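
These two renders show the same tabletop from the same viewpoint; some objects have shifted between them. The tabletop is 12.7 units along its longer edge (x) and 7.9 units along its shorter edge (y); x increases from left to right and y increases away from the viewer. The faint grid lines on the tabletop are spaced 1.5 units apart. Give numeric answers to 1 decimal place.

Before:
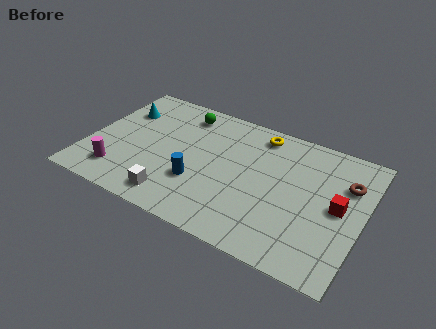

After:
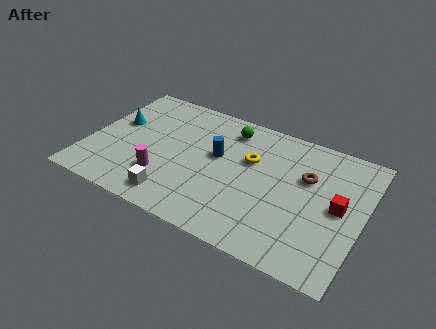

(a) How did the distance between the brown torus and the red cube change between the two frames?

+0.4

Before: roughly 1.5 units apart; after: 1.9. That's 0.4 units further apart.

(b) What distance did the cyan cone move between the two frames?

0.9

From (1.2, 5.6) to (1.1, 4.7), the cyan cone covered √(0.1² + 0.9²) ≈ 0.9 units.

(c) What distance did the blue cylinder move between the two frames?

2.1

From (5.3, 2.6) to (5.9, 4.6), the blue cylinder covered √(0.6² + 2.0²) ≈ 2.1 units.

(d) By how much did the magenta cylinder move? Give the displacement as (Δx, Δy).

(2.0, 0.6)

The magenta cylinder started near (1.7, 1.6) and ended near (3.7, 2.2).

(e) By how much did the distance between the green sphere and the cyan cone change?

+2.4

Before: roughly 3.0 units apart; after: 5.4. That's 2.4 units further apart.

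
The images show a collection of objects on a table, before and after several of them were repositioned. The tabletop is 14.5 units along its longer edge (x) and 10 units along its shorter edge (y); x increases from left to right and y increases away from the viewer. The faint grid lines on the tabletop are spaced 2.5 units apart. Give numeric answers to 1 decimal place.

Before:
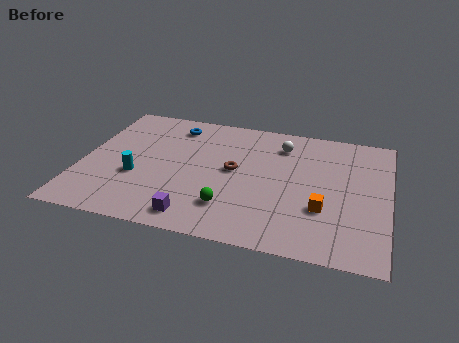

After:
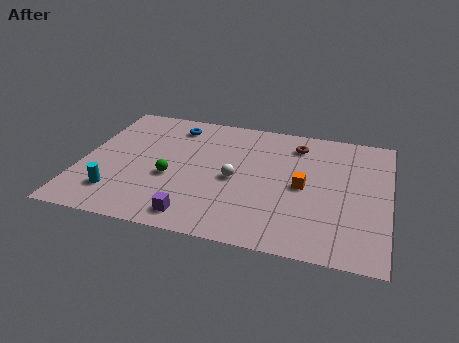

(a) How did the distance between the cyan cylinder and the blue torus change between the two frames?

+1.7

Before: roughly 4.8 units apart; after: 6.5. That's 1.7 units further apart.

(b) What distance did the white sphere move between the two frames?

3.9

From (9.3, 7.9) to (7.3, 4.6), the white sphere covered √(2.0² + 3.3²) ≈ 3.9 units.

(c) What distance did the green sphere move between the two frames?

3.3

From (7.2, 2.4) to (4.3, 4.0), the green sphere covered √(2.9² + 1.6²) ≈ 3.3 units.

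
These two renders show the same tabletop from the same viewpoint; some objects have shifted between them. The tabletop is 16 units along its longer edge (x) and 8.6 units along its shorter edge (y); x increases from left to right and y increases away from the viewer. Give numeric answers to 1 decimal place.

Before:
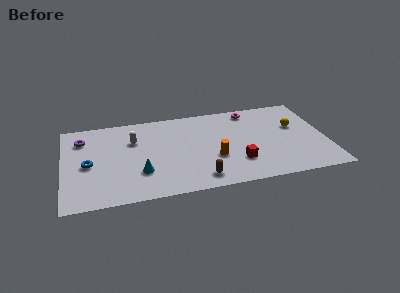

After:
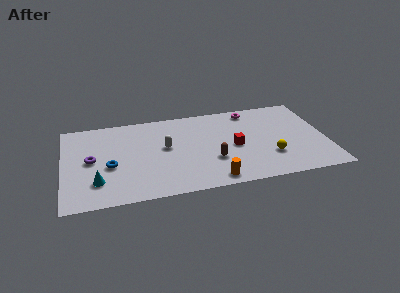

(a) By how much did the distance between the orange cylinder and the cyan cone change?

+2.5

They were about 4.5 units apart before and 7.0 after — 2.5 units further apart.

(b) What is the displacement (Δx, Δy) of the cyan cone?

(-2.6, -0.4)

The cyan cone started near (4.6, 2.6) and ended near (2.0, 2.2).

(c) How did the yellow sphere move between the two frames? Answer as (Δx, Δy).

(-1.7, -2.7)

The yellow sphere was at about (14.2, 5.3) and moved to about (12.5, 2.6).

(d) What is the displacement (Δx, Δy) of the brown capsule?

(0.9, 1.6)

From the two frames, the brown capsule sits at roughly (8.1, 1.3) before and (9.0, 2.9) after.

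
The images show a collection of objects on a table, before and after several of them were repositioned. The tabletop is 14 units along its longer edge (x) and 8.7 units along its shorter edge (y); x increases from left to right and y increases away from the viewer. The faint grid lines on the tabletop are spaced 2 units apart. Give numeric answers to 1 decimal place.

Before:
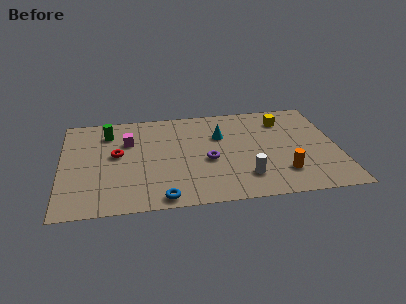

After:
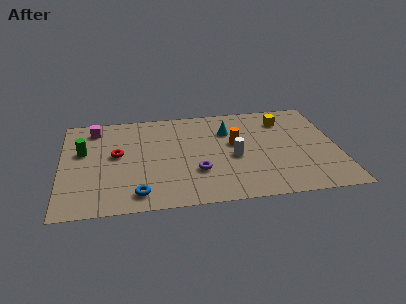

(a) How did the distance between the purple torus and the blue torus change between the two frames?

-0.4

The distance was about 3.8 in the first image and 3.4 in the second, so they moved 0.4 units closer together.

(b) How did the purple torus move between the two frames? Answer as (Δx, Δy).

(-0.6, -0.9)

The purple torus was at about (7.4, 3.7) and moved to about (6.8, 2.8).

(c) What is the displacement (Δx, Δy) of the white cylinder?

(-0.5, 1.8)

The white cylinder was at about (9.2, 2.0) and moved to about (8.7, 3.8).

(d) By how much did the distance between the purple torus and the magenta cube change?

+2.2

They were about 4.6 units apart before and 6.8 after — 2.2 units further apart.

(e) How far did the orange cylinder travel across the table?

3.7

The orange cylinder moved from about (11.1, 2.1) to (8.8, 5.0), a distance of √(2.3² + 2.9²) ≈ 3.7.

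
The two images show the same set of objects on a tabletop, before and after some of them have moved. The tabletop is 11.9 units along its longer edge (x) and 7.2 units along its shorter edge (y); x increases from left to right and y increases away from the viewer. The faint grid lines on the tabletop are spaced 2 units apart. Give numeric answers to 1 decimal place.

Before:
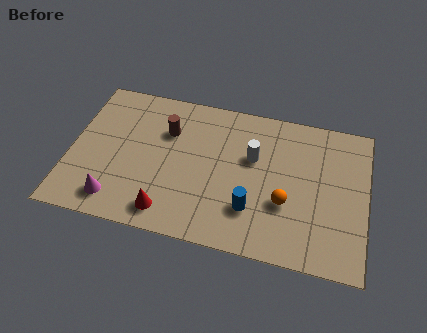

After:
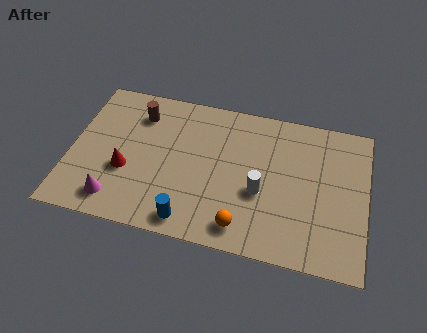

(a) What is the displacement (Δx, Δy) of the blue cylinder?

(-2.4, -1.1)

The blue cylinder was at about (7.4, 2.0) and moved to about (5.0, 0.9).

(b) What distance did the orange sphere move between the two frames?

2.2

The orange sphere was near (8.7, 2.6) before and (7.1, 1.1) after, so it travelled √(1.6² + 1.5²) ≈ 2.2 units.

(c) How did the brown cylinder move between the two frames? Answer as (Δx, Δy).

(-1.2, 0.6)

From the two frames, the brown cylinder sits at roughly (3.8, 5.0) before and (2.6, 5.6) after.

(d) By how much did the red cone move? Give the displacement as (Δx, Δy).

(-1.8, 1.6)

The red cone started near (4.1, 1.1) and ended near (2.3, 2.7).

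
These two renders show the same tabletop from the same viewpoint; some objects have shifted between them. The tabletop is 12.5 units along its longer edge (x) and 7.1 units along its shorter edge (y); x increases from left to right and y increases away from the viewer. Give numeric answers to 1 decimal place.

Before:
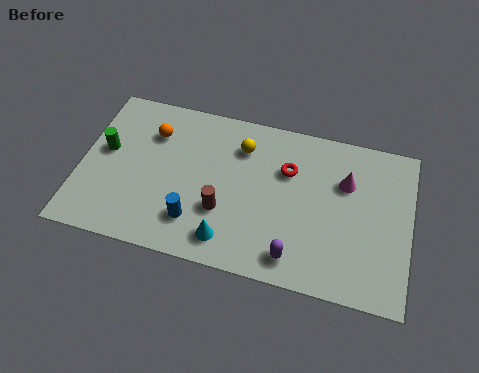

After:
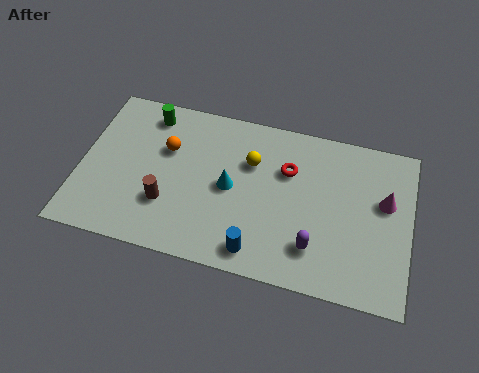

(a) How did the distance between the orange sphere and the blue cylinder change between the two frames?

+1.2

They were about 4.0 units apart before and 5.2 after — 1.2 units further apart.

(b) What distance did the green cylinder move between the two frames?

2.5

From (0.9, 4.0) to (2.4, 6.0), the green cylinder covered √(1.5² + 2.0²) ≈ 2.5 units.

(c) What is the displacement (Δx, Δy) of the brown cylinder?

(-2.1, -0.2)

From the two frames, the brown cylinder sits at roughly (5.5, 2.4) before and (3.4, 2.2) after.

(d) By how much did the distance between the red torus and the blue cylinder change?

-0.6

Before: roughly 4.5 units apart; after: 3.9. That's 0.6 units closer together.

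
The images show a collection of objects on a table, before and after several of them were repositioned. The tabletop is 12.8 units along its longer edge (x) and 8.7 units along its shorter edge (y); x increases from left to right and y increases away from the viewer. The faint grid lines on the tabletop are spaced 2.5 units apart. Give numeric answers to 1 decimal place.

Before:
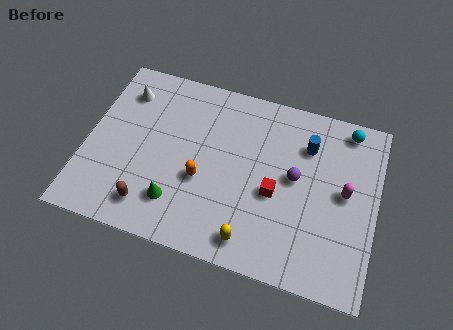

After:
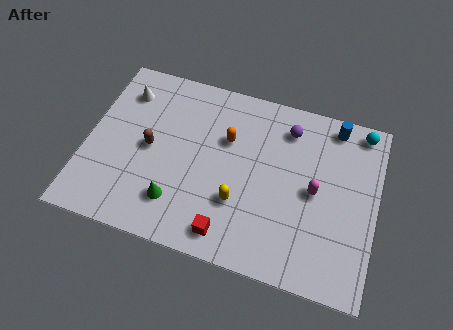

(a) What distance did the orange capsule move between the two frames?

2.5

The orange capsule moved from about (5.2, 3.4) to (6.1, 5.7), a distance of √(0.9² + 2.3²) ≈ 2.5.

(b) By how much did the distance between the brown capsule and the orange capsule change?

+0.8

Before: roughly 2.8 units apart; after: 3.6. That's 0.8 units further apart.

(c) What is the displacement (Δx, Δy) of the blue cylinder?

(1.1, 1.3)

The blue cylinder started near (9.6, 6.4) and ended near (10.7, 7.7).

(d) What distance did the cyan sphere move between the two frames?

0.6

The cyan sphere moved from about (11.3, 7.7) to (11.9, 7.8), a distance of √(0.6² + 0.1²) ≈ 0.6.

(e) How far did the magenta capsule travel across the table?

1.3

The magenta capsule moved from about (11.4, 4.6) to (10.1, 4.3), a distance of √(1.3² + 0.3²) ≈ 1.3.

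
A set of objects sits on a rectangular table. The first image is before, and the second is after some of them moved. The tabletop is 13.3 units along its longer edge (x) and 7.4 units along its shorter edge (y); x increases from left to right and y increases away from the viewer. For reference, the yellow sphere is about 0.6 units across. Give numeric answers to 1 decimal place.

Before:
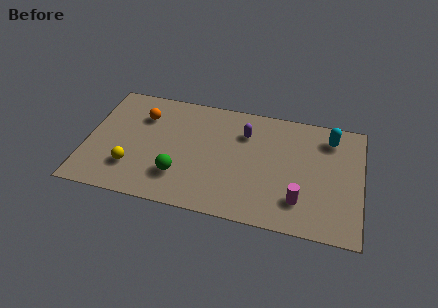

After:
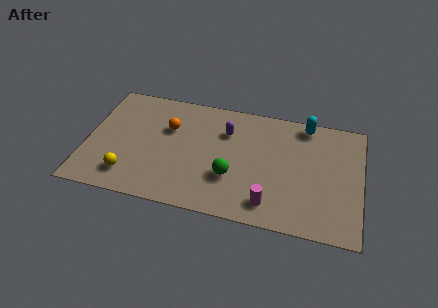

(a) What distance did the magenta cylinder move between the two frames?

1.5

The magenta cylinder was near (10.4, 1.8) before and (9.0, 1.3) after, so it travelled √(1.4² + 0.5²) ≈ 1.5 units.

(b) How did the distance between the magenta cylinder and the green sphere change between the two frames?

-3.6

They were about 5.8 units apart before and 2.2 after — 3.6 units closer together.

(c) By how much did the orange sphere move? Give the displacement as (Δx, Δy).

(1.3, -0.5)

The orange sphere was at about (2.6, 5.4) and moved to about (3.9, 4.9).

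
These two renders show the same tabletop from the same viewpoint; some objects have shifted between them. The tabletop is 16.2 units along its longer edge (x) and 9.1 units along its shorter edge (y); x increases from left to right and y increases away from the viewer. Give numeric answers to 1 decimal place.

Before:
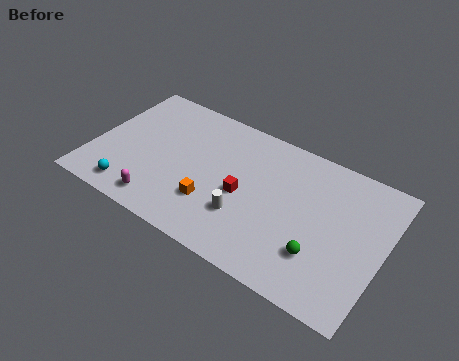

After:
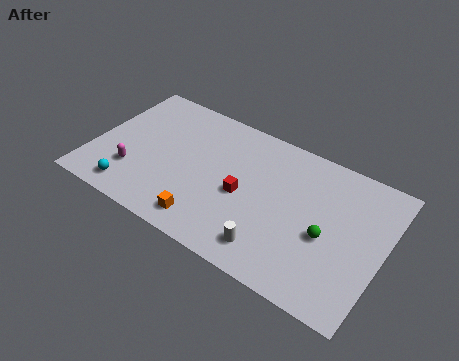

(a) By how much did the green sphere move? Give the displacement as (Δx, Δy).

(0.2, 1.3)

The green sphere was at about (13.0, 2.6) and moved to about (13.2, 3.9).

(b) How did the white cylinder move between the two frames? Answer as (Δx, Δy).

(1.7, -1.2)

From the two frames, the white cylinder sits at roughly (8.8, 2.8) before and (10.5, 1.6) after.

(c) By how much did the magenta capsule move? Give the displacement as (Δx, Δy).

(-1.8, 1.3)

The magenta capsule started near (4.3, 1.3) and ended near (2.5, 2.6).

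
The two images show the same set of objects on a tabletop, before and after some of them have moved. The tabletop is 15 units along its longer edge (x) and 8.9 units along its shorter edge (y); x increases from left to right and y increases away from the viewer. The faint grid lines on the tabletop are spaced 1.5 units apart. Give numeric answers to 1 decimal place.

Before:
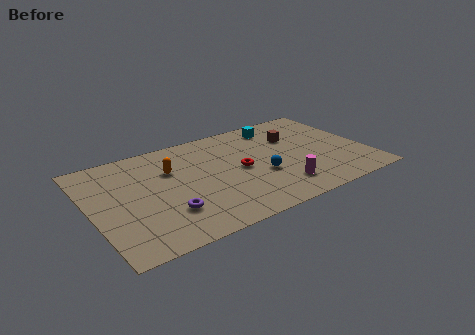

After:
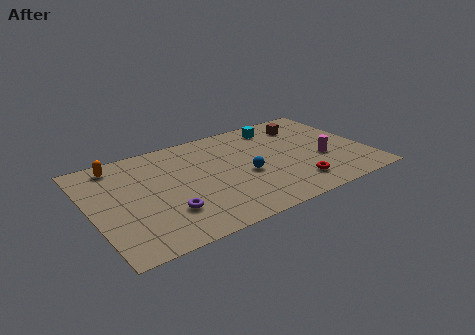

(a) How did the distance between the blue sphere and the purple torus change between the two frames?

-0.7

Before: roughly 5.4 units apart; after: 4.7. That's 0.7 units closer together.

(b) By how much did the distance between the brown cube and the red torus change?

+1.7

The distance was about 3.7 in the first image and 5.4 in the second, so they moved 1.7 units further apart.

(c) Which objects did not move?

the cyan cube and the purple torus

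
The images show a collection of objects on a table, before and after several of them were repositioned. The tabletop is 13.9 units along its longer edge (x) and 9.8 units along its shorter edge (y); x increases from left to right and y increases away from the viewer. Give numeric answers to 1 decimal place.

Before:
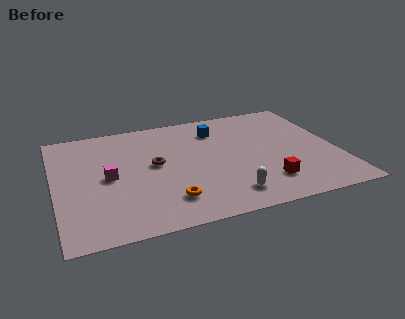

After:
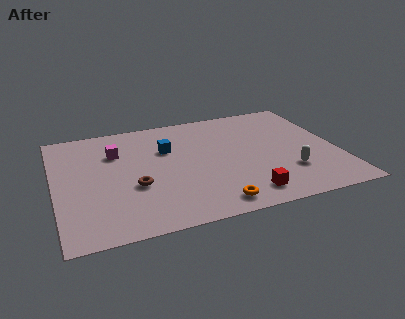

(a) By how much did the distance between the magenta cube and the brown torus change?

+0.9

Before: roughly 2.4 units apart; after: 3.3. That's 0.9 units further apart.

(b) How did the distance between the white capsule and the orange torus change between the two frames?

+1.3

The distance was about 2.9 in the first image and 4.2 in the second, so they moved 1.3 units further apart.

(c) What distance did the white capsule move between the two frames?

3.3

The white capsule was near (8.2, 1.7) before and (11.3, 2.8) after, so it travelled √(3.1² + 1.1²) ≈ 3.3 units.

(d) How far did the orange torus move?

2.3

The orange torus moved from about (5.3, 2.1) to (7.4, 1.2), a distance of √(2.1² + 0.9²) ≈ 2.3.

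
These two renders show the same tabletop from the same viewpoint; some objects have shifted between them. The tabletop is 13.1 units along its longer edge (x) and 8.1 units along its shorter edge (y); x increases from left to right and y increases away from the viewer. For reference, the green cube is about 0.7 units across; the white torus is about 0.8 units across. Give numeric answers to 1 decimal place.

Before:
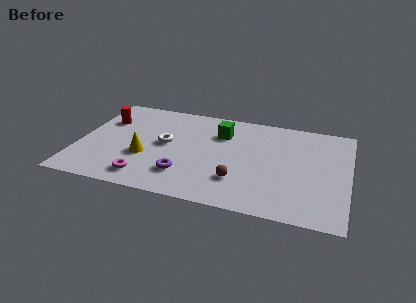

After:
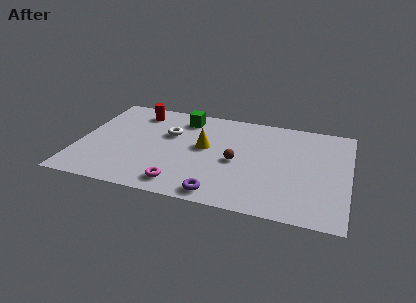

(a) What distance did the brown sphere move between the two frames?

1.5

From (7.9, 2.2) to (7.7, 3.7), the brown sphere covered √(0.2² + 1.5²) ≈ 1.5 units.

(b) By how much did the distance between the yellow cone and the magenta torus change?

+1.7

They were about 1.7 units apart before and 3.4 after — 1.7 units further apart.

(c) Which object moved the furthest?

the yellow cone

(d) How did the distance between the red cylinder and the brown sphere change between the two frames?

-1.7

They were about 7.6 units apart before and 5.9 after — 1.7 units closer together.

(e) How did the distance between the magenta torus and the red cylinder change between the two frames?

+1.2

Before: roughly 4.9 units apart; after: 6.1. That's 1.2 units further apart.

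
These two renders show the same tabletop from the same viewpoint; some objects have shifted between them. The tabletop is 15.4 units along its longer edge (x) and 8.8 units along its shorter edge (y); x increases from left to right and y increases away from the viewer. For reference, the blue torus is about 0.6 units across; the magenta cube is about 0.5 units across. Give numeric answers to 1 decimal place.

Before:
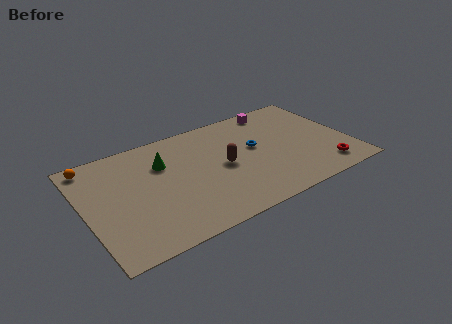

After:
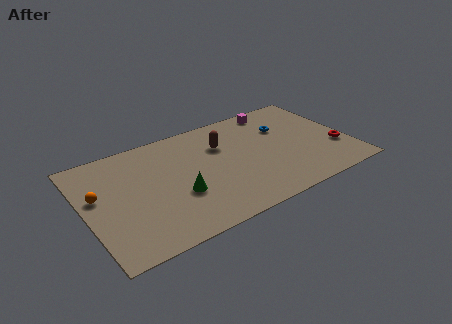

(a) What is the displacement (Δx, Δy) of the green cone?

(0.5, -2.9)

From the two frames, the green cone sits at roughly (4.7, 6.1) before and (5.2, 3.2) after.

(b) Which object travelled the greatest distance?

the green cone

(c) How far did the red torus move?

1.7

From (13.6, 1.5) to (14.6, 2.9), the red torus covered √(1.0² + 1.4²) ≈ 1.7 units.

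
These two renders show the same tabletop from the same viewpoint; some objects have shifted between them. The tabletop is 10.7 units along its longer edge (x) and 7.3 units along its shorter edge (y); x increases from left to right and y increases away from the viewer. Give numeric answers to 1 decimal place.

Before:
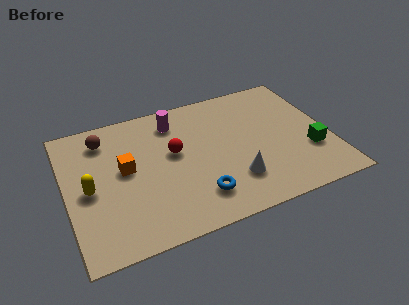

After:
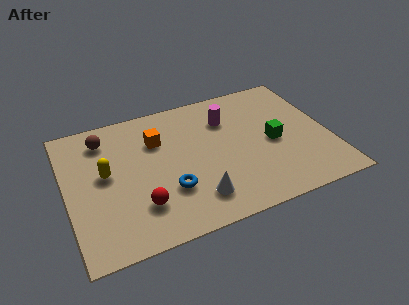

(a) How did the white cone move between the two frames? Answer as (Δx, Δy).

(-1.6, -0.4)

From the two frames, the white cone sits at roughly (6.6, 1.9) before and (5.0, 1.5) after.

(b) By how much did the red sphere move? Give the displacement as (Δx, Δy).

(-1.6, -2.3)

From the two frames, the red sphere sits at roughly (4.4, 4.2) before and (2.8, 1.9) after.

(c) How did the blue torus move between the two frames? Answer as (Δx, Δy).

(-1.1, 0.7)

The blue torus started near (5.1, 1.6) and ended near (4.0, 2.3).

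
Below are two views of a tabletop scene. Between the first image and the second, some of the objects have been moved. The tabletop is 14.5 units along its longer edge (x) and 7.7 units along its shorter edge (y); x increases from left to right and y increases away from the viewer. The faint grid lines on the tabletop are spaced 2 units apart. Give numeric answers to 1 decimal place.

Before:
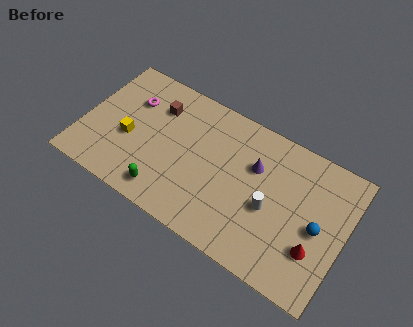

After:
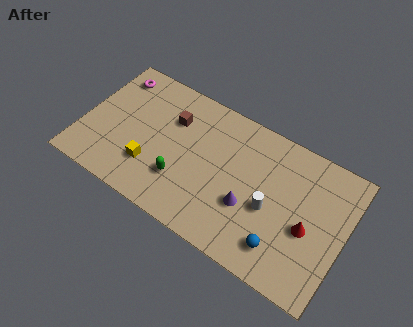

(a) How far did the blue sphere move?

2.6

The blue sphere was near (13.1, 3.6) before and (11.4, 1.6) after, so it travelled √(1.7² + 2.0²) ≈ 2.6 units.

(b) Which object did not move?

the white cylinder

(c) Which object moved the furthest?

the blue sphere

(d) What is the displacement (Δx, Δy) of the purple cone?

(0.0, -2.3)

The purple cone was at about (9.4, 5.1) and moved to about (9.4, 2.8).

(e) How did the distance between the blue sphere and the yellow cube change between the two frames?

-3.1

They were about 10.5 units apart before and 7.4 after — 3.1 units closer together.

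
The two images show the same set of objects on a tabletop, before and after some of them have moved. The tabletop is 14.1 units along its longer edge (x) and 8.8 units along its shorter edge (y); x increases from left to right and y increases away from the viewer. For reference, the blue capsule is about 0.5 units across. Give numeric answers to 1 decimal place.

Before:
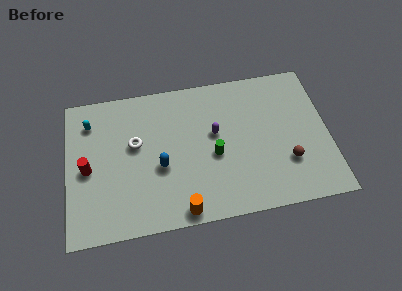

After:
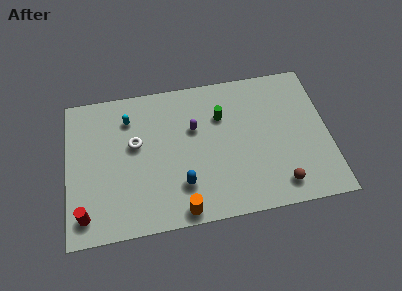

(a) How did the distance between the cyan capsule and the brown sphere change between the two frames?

-1.7

They were about 11.3 units apart before and 9.6 after — 1.7 units closer together.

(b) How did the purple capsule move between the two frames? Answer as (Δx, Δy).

(-1.1, 0.5)

The purple capsule started near (8.0, 5.1) and ended near (6.9, 5.6).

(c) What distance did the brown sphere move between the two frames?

1.4

The brown sphere moved from about (11.8, 2.7) to (11.3, 1.4), a distance of √(0.5² + 1.3²) ≈ 1.4.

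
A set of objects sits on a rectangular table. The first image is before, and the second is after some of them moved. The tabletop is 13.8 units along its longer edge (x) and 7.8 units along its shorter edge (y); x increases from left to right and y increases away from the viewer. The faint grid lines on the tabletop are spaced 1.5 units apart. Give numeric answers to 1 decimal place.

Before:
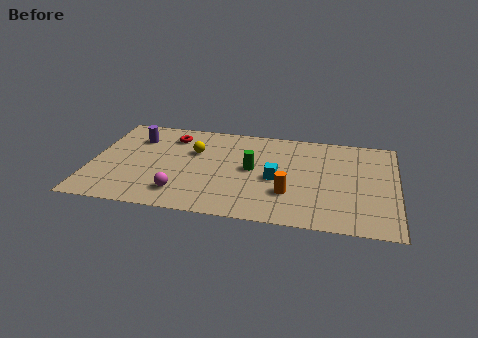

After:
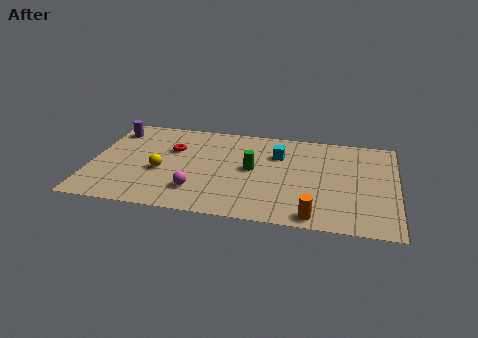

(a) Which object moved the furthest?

the yellow sphere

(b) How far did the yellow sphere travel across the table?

2.4

The yellow sphere moved from about (4.6, 5.1) to (3.2, 3.2), a distance of √(1.4² + 1.9²) ≈ 2.4.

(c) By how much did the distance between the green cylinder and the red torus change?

-0.5

They were about 4.3 units apart before and 3.8 after — 0.5 units closer together.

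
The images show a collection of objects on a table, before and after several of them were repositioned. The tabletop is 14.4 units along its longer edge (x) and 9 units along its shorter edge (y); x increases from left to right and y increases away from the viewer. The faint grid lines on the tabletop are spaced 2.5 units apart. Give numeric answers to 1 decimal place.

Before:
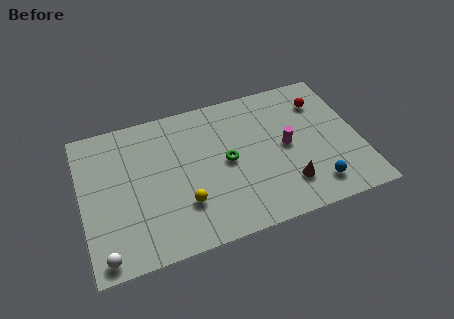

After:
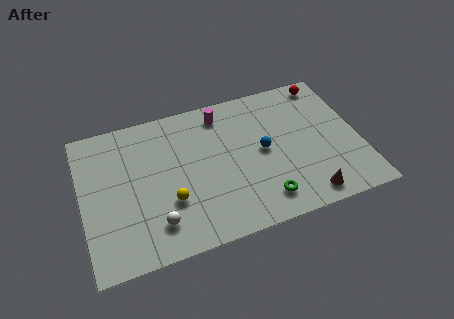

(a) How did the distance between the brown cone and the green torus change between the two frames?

-1.5

The distance was about 3.8 in the first image and 2.3 in the second, so they moved 1.5 units closer together.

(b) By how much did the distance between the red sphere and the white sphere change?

-1.9

They were about 13.2 units apart before and 11.3 after — 1.9 units closer together.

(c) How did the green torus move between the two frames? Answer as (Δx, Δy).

(1.6, -2.9)

The green torus started near (7.5, 4.5) and ended near (9.1, 1.6).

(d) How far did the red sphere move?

1.3

From (12.7, 6.8) to (13.1, 8.0), the red sphere covered √(0.4² + 1.2²) ≈ 1.3 units.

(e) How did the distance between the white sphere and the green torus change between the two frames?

-2.0

Before: roughly 7.5 units apart; after: 5.5. That's 2.0 units closer together.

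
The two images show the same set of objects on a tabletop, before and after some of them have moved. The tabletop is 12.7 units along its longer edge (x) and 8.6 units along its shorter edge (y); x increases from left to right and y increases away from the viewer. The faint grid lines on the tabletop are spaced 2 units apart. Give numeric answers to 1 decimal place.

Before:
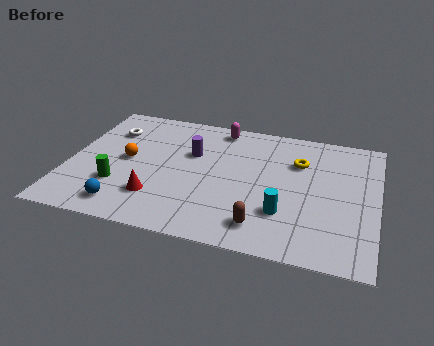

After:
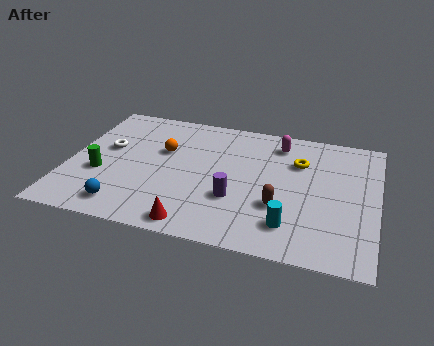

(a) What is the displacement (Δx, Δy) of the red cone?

(1.7, -1.3)

The red cone was at about (3.8, 2.2) and moved to about (5.5, 0.9).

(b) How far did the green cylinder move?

1.0

From (2.2, 2.6) to (1.4, 3.2), the green cylinder covered √(0.8² + 0.6²) ≈ 1.0 units.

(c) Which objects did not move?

the yellow torus and the blue sphere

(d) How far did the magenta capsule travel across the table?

2.5

From (6.0, 7.6) to (8.5, 7.1), the magenta capsule covered √(2.5² + 0.5²) ≈ 2.5 units.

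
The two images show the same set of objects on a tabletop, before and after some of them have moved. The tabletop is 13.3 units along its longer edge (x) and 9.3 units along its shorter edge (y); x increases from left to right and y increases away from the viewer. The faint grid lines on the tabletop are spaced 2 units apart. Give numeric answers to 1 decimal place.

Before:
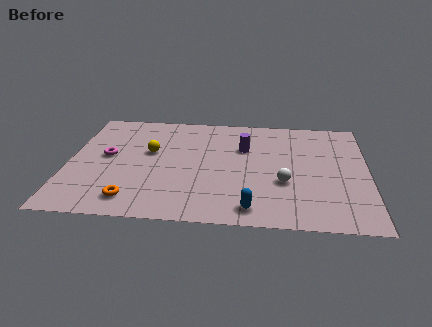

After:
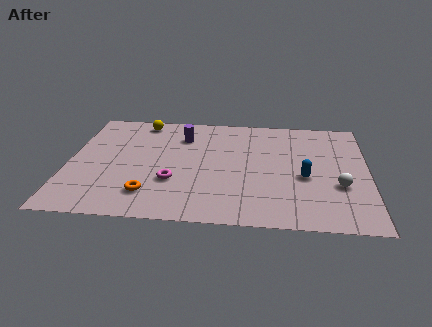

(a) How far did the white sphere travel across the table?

2.4

The white sphere was near (9.6, 3.4) before and (12.0, 3.3) after, so it travelled √(2.4² + 0.1²) ≈ 2.4 units.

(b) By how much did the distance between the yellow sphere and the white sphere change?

+3.8

Before: roughly 6.4 units apart; after: 10.2. That's 3.8 units further apart.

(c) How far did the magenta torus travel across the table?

3.6

The magenta torus moved from about (1.7, 5.0) to (4.7, 3.1), a distance of √(3.0² + 1.9²) ≈ 3.6.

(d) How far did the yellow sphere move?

2.7

The yellow sphere moved from about (3.6, 5.5) to (3.1, 8.2), a distance of √(0.5² + 2.7²) ≈ 2.7.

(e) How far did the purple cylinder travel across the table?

2.9

The purple cylinder was near (7.8, 6.2) before and (5.0, 7.0) after, so it travelled √(2.8² + 0.8²) ≈ 2.9 units.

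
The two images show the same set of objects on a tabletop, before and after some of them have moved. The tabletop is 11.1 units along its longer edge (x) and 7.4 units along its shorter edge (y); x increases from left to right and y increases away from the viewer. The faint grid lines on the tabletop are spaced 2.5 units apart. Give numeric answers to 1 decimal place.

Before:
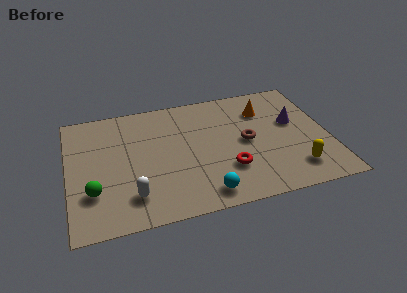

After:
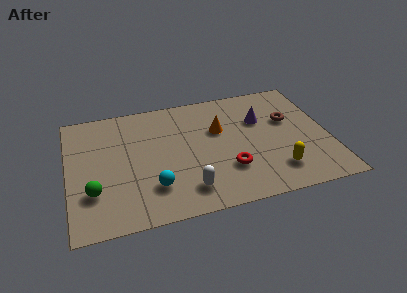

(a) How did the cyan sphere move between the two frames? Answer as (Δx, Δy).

(-2.1, 0.9)

From the two frames, the cyan sphere sits at roughly (5.6, 1.0) before and (3.5, 1.9) after.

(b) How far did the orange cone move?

2.2

From (8.5, 5.5) to (6.5, 4.7), the orange cone covered √(2.0² + 0.8²) ≈ 2.2 units.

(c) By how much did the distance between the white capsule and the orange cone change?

-3.4

Before: roughly 7.1 units apart; after: 3.7. That's 3.4 units closer together.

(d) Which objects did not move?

the green sphere and the red torus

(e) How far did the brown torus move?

2.1

The brown torus moved from about (7.6, 3.7) to (9.5, 4.6), a distance of √(1.9² + 0.9²) ≈ 2.1.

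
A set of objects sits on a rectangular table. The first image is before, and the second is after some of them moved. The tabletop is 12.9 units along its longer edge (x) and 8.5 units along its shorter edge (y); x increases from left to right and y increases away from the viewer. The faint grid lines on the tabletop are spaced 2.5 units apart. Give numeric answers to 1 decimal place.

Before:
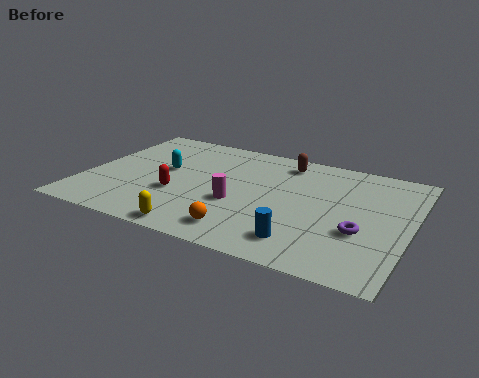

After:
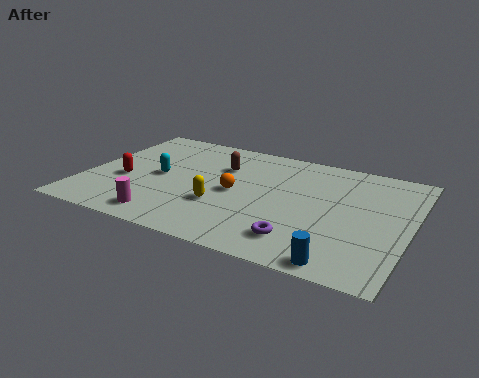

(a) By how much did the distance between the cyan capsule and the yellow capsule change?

-1.5

They were about 4.5 units apart before and 3.0 after — 1.5 units closer together.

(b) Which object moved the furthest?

the magenta cylinder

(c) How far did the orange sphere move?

2.8

The orange sphere moved from about (6.7, 1.4) to (6.0, 4.1), a distance of √(0.7² + 2.7²) ≈ 2.8.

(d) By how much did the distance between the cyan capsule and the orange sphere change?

-1.9

They were about 5.0 units apart before and 3.1 after — 1.9 units closer together.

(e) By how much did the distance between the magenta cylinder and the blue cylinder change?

+3.7

Before: roughly 3.3 units apart; after: 7.0. That's 3.7 units further apart.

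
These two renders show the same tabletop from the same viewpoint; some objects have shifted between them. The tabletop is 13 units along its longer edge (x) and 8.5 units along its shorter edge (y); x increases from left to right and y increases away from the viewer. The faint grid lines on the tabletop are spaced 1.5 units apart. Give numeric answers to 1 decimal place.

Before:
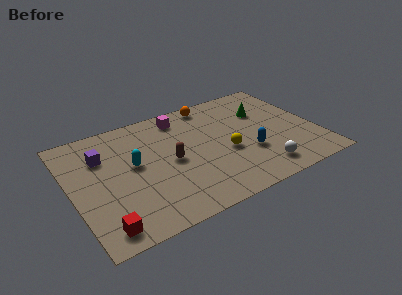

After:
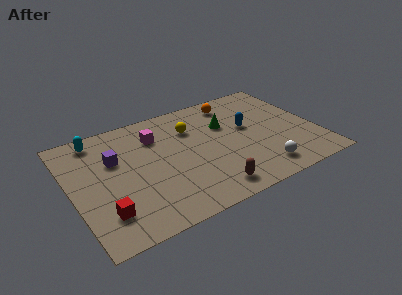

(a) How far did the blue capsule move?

2.0

The blue capsule was near (9.2, 2.9) before and (9.5, 4.9) after, so it travelled √(0.3² + 2.0²) ≈ 2.0 units.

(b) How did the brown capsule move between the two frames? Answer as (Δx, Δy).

(1.6, -2.9)

The brown capsule was at about (5.2, 4.1) and moved to about (6.8, 1.2).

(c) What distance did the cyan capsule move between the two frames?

3.1

From (3.3, 4.7) to (1.7, 7.4), the cyan capsule covered √(1.6² + 2.7²) ≈ 3.1 units.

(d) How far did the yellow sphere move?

3.0

The yellow sphere moved from about (8.1, 3.5) to (6.6, 6.1), a distance of √(1.5² + 2.6²) ≈ 3.0.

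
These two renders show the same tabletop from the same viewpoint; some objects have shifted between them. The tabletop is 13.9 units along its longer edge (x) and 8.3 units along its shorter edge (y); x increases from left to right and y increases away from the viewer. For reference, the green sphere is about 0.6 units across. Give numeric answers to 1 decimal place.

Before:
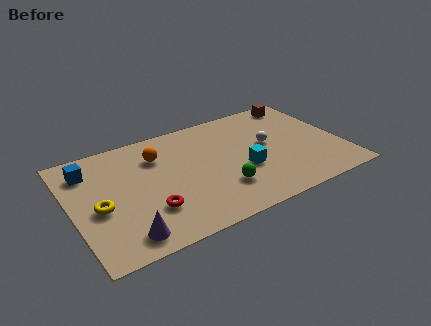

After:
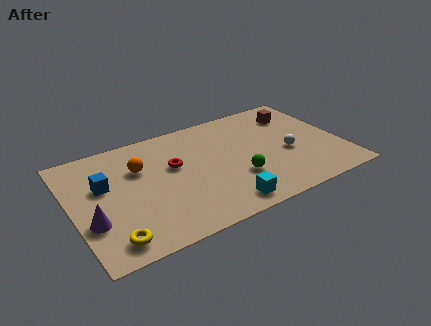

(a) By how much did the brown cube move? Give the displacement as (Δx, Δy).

(-0.4, -0.9)

The brown cube was at about (12.4, 7.3) and moved to about (12.0, 6.4).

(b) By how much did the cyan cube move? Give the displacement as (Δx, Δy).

(-1.4, -2.1)

The cyan cube started near (8.7, 3.2) and ended near (7.3, 1.1).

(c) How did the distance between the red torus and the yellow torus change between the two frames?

+2.6

The distance was about 2.7 in the first image and 5.3 in the second, so they moved 2.6 units further apart.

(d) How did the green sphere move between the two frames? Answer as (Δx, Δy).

(0.9, 0.4)

The green sphere was at about (7.4, 2.3) and moved to about (8.3, 2.7).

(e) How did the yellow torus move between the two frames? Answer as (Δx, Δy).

(0.3, -2.4)

The yellow torus was at about (1.3, 3.6) and moved to about (1.6, 1.2).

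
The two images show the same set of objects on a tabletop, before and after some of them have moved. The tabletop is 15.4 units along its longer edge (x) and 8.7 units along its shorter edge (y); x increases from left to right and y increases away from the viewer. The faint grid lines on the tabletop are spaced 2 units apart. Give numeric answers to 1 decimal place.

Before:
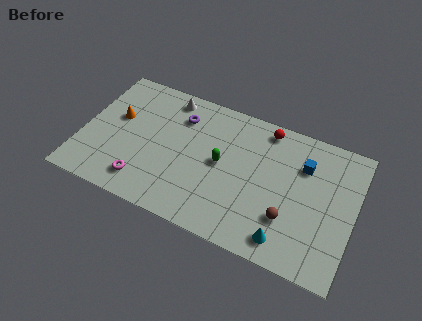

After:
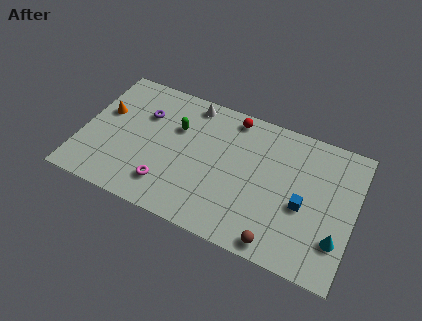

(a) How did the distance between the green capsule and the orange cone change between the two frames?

-2.0

They were about 6.1 units apart before and 4.1 after — 2.0 units closer together.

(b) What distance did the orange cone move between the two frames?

0.7

From (1.8, 5.2) to (1.1, 5.3), the orange cone covered √(0.7² + 0.1²) ≈ 0.7 units.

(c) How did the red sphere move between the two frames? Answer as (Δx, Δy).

(-1.9, 0.0)

From the two frames, the red sphere sits at roughly (10.1, 7.7) before and (8.2, 7.7) after.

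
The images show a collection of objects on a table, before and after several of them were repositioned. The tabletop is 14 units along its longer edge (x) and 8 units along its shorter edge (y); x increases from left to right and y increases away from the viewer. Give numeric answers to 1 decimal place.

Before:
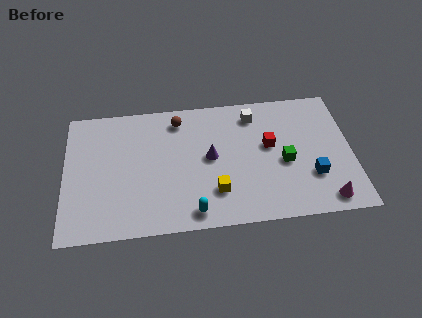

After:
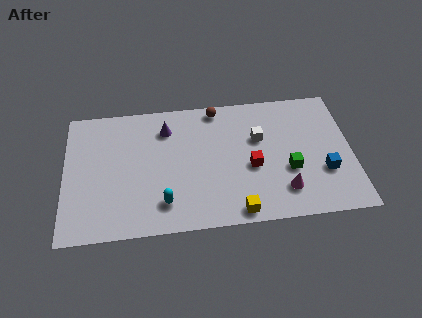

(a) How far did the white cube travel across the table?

1.5

The white cube was near (9.3, 6.6) before and (9.5, 5.1) after, so it travelled √(0.2² + 1.5²) ≈ 1.5 units.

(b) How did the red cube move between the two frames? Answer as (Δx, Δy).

(-0.9, -1.2)

From the two frames, the red cube sits at roughly (10.0, 4.6) before and (9.1, 3.4) after.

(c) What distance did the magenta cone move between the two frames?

2.2

From (12.6, 1.0) to (10.6, 1.8), the magenta cone covered √(2.0² + 0.8²) ≈ 2.2 units.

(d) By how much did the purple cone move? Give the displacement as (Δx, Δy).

(-2.1, 2.0)

From the two frames, the purple cone sits at roughly (7.1, 4.2) before and (5.0, 6.2) after.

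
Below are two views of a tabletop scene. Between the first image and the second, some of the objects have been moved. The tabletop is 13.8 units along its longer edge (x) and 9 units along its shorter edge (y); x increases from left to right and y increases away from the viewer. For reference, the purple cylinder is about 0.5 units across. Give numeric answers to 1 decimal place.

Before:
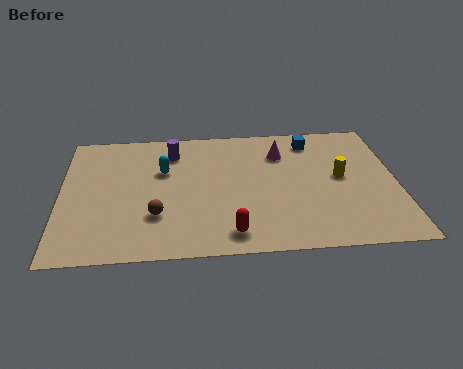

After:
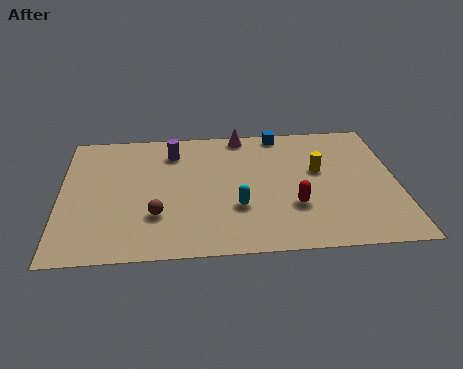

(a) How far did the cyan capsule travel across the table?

4.1

The cyan capsule moved from about (4.2, 5.8) to (7.2, 3.0), a distance of √(3.0² + 2.8²) ≈ 4.1.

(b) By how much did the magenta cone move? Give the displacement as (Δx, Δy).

(-1.6, 1.5)

The magenta cone was at about (9.1, 6.7) and moved to about (7.5, 8.2).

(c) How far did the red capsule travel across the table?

3.1

The red capsule was near (6.9, 1.3) before and (9.5, 2.9) after, so it travelled √(2.6² + 1.6²) ≈ 3.1 units.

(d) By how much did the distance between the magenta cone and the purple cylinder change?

-1.4

Before: roughly 4.5 units apart; after: 3.1. That's 1.4 units closer together.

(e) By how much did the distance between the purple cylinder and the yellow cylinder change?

-1.0

Before: roughly 7.3 units apart; after: 6.3. That's 1.0 units closer together.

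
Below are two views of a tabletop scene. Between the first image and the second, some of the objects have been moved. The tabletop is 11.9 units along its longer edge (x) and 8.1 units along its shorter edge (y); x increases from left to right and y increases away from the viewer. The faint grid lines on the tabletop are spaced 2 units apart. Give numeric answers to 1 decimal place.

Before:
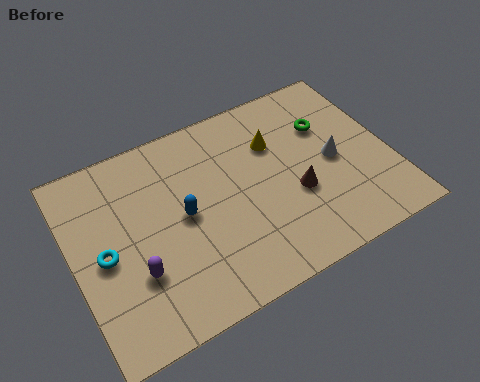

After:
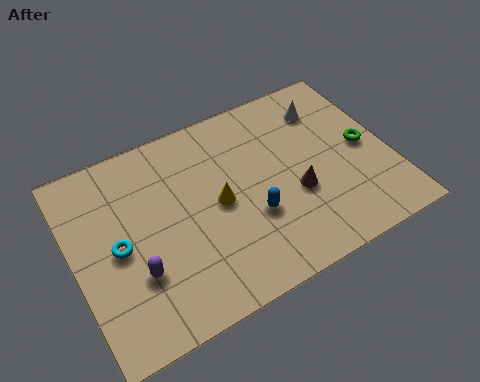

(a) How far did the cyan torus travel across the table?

0.5

From (1.1, 3.8) to (1.6, 3.9), the cyan torus covered √(0.5² + 0.1²) ≈ 0.5 units.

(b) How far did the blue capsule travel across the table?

2.7

The blue capsule moved from about (4.1, 4.1) to (6.5, 2.9), a distance of √(2.4² + 1.2²) ≈ 2.7.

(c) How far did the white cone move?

2.4

The white cone was near (9.8, 3.9) before and (9.9, 6.3) after, so it travelled √(0.1² + 2.4²) ≈ 2.4 units.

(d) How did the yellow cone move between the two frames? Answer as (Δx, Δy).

(-2.4, -1.6)

The yellow cone started near (7.8, 5.6) and ended near (5.4, 4.0).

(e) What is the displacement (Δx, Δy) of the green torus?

(1.2, -1.5)

From the two frames, the green torus sits at roughly (9.8, 5.5) before and (11.0, 4.0) after.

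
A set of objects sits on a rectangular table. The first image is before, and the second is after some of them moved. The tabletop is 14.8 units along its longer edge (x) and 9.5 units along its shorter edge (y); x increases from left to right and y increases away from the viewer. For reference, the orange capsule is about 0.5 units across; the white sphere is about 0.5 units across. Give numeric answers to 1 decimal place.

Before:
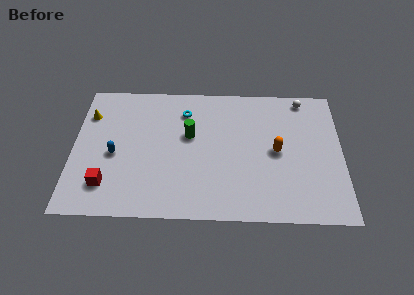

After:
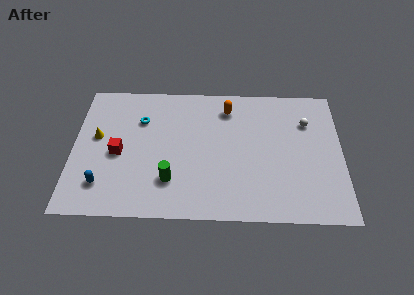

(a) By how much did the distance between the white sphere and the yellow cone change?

-0.3

They were about 12.0 units apart before and 11.7 after — 0.3 units closer together.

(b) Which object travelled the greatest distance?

the orange capsule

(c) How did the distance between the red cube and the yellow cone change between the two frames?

-3.4

The distance was about 5.0 in the first image and 1.6 in the second, so they moved 3.4 units closer together.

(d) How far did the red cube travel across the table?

2.3

The red cube moved from about (1.9, 2.1) to (2.5, 4.3), a distance of √(0.6² + 2.2²) ≈ 2.3.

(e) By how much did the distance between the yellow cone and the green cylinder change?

-0.7

The distance was about 5.7 in the first image and 5.0 in the second, so they moved 0.7 units closer together.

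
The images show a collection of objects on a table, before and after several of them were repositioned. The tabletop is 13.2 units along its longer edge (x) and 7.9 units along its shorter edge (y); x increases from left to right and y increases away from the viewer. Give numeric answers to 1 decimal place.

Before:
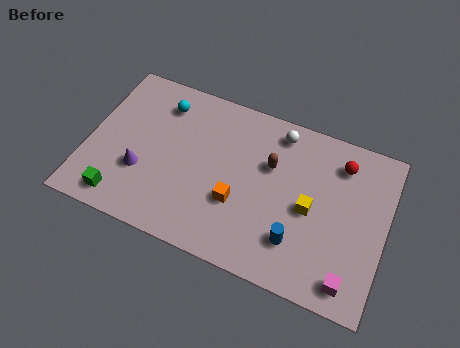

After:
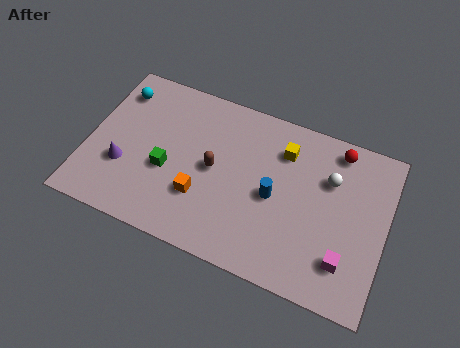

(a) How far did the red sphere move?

0.6

The red sphere was near (11.0, 6.3) before and (10.8, 6.9) after, so it travelled √(0.2² + 0.6²) ≈ 0.6 units.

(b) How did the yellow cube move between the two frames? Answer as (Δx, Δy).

(-1.4, 2.3)

From the two frames, the yellow cube sits at roughly (9.9, 3.7) before and (8.5, 6.0) after.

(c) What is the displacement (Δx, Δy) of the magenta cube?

(-0.3, 0.8)

From the two frames, the magenta cube sits at roughly (11.9, 1.1) before and (11.6, 1.9) after.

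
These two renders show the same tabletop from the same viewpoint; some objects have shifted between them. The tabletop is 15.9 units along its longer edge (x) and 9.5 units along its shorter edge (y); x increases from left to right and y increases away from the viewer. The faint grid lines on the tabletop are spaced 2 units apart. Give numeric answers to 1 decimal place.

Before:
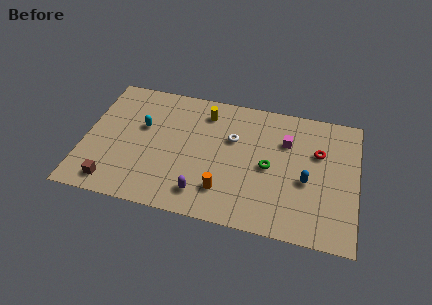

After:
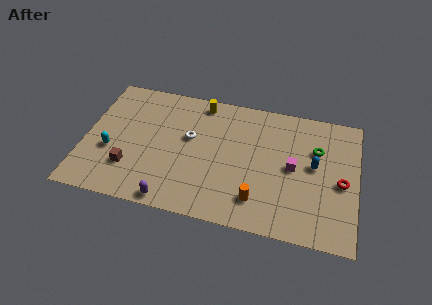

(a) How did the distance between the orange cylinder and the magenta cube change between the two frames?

-2.2

They were about 5.6 units apart before and 3.4 after — 2.2 units closer together.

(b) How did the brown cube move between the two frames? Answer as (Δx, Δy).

(0.9, 1.3)

The brown cube started near (1.9, 1.3) and ended near (2.8, 2.6).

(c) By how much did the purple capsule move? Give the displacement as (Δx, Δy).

(-1.7, -0.9)

The purple capsule started near (7.1, 1.7) and ended near (5.4, 0.8).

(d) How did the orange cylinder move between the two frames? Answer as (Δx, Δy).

(2.0, -0.2)

The orange cylinder started near (8.3, 2.2) and ended near (10.3, 2.0).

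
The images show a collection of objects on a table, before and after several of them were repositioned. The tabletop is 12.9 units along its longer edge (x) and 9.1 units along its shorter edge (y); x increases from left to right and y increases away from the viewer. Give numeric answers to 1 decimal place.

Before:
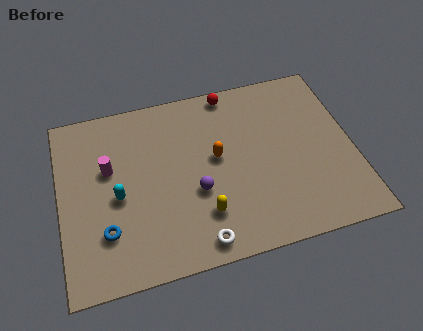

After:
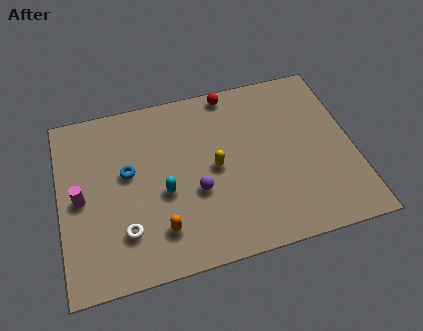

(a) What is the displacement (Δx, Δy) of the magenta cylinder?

(-1.3, -1.2)

The magenta cylinder was at about (2.2, 5.6) and moved to about (0.9, 4.4).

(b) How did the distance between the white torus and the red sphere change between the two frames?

+0.3

The distance was about 7.6 in the first image and 7.9 in the second, so they moved 0.3 units further apart.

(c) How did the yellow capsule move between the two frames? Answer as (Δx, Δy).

(0.7, 2.2)

From the two frames, the yellow capsule sits at roughly (6.1, 2.3) before and (6.8, 4.5) after.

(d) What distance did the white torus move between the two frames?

3.4

The white torus moved from about (5.8, 1.0) to (2.7, 2.3), a distance of √(3.1² + 1.3²) ≈ 3.4.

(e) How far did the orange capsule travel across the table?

4.0

From (6.9, 5.0) to (4.2, 2.0), the orange capsule covered √(2.7² + 3.0²) ≈ 4.0 units.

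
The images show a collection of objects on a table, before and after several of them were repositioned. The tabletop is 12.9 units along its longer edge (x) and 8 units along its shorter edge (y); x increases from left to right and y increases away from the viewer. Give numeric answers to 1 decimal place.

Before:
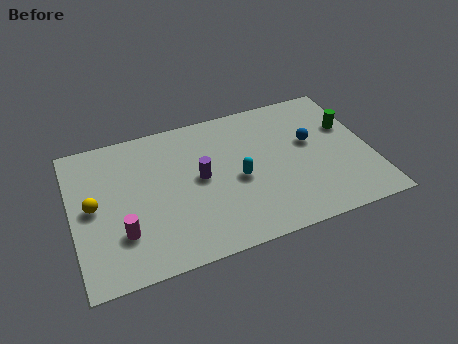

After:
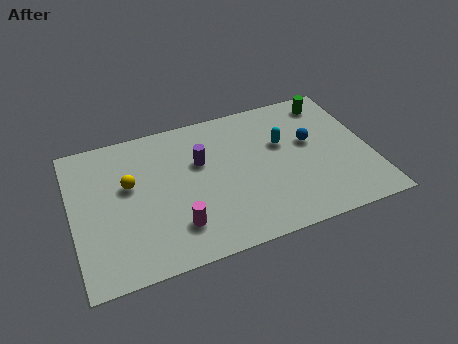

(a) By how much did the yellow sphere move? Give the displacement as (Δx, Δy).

(1.6, 0.7)

The yellow sphere started near (0.9, 4.1) and ended near (2.5, 4.8).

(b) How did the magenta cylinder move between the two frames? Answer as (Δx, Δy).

(2.3, -0.4)

The magenta cylinder was at about (2.0, 2.3) and moved to about (4.3, 1.9).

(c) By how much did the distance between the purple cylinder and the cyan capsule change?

+1.9

They were about 1.7 units apart before and 3.6 after — 1.9 units further apart.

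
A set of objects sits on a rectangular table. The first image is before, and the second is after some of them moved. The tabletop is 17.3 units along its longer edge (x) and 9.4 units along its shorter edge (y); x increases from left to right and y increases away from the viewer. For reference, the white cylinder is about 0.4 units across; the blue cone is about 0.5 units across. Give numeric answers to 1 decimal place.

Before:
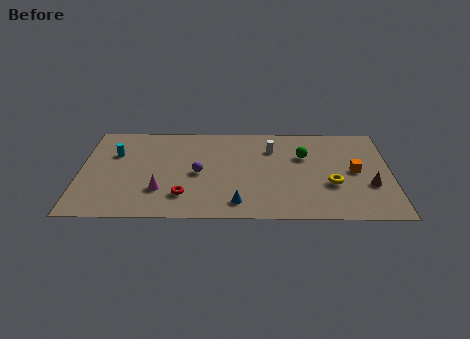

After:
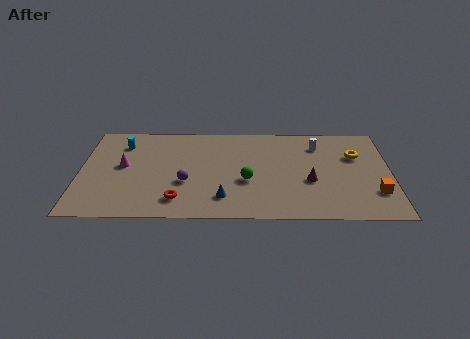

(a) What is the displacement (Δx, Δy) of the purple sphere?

(-0.7, -0.9)

The purple sphere was at about (6.6, 4.4) and moved to about (5.9, 3.5).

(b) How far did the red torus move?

0.5

The red torus was near (5.8, 2.2) before and (5.5, 1.8) after, so it travelled √(0.3² + 0.4²) ≈ 0.5 units.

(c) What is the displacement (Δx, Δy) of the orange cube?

(1.1, -2.1)

The orange cube was at about (15.3, 4.7) and moved to about (16.4, 2.6).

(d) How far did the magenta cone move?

3.2

The magenta cone moved from about (4.5, 2.7) to (2.4, 5.1), a distance of √(2.1² + 2.4²) ≈ 3.2.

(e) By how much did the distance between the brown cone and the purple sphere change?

-2.7

Before: roughly 9.6 units apart; after: 6.9. That's 2.7 units closer together.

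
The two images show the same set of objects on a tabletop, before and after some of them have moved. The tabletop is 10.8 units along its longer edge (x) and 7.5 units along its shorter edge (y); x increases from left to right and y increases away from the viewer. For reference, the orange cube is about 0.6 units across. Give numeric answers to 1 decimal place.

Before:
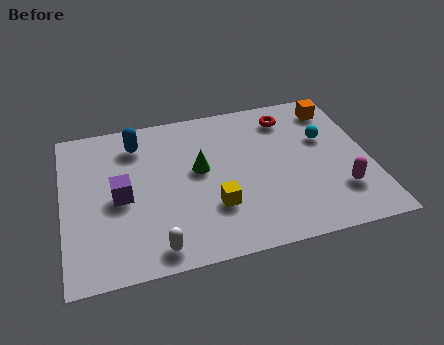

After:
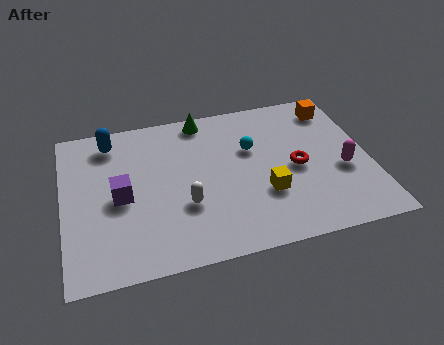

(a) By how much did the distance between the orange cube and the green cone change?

-0.7

They were about 5.4 units apart before and 4.7 after — 0.7 units closer together.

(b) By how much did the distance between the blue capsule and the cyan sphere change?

-1.6

The distance was about 6.7 in the first image and 5.1 in the second, so they moved 1.6 units closer together.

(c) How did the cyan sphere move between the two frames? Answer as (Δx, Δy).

(-2.6, 0.1)

The cyan sphere was at about (9.3, 4.7) and moved to about (6.7, 4.8).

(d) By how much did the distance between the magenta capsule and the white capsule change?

-1.0

Before: roughly 6.6 units apart; after: 5.6. That's 1.0 units closer together.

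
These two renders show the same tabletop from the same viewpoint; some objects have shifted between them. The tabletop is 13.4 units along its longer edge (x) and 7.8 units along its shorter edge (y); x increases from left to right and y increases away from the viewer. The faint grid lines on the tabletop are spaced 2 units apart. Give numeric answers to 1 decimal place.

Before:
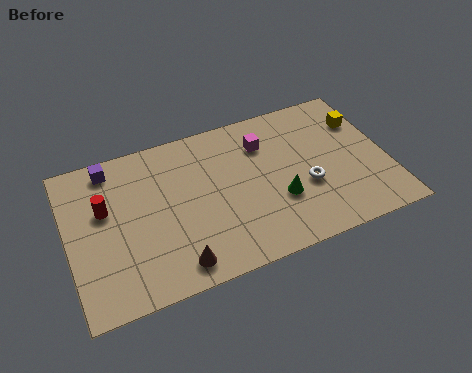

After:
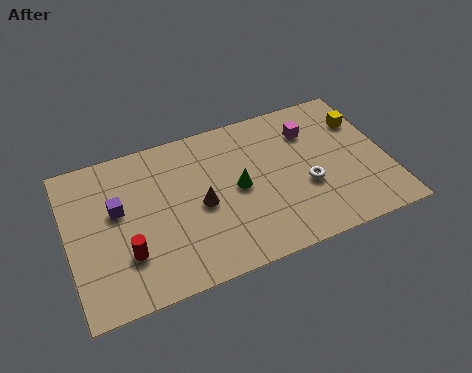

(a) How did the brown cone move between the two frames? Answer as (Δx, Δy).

(1.3, 2.5)

From the two frames, the brown cone sits at roughly (4.2, 1.1) before and (5.5, 3.6) after.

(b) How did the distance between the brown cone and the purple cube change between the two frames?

-2.6

The distance was about 6.1 in the first image and 3.5 in the second, so they moved 2.6 units closer together.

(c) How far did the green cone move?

2.0

The green cone was near (8.7, 2.7) before and (7.1, 3.9) after, so it travelled √(1.6² + 1.2²) ≈ 2.0 units.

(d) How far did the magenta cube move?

2.0

The magenta cube was near (8.4, 5.8) before and (10.4, 5.8) after, so it travelled √(2.0² + 0.0²) ≈ 2.0 units.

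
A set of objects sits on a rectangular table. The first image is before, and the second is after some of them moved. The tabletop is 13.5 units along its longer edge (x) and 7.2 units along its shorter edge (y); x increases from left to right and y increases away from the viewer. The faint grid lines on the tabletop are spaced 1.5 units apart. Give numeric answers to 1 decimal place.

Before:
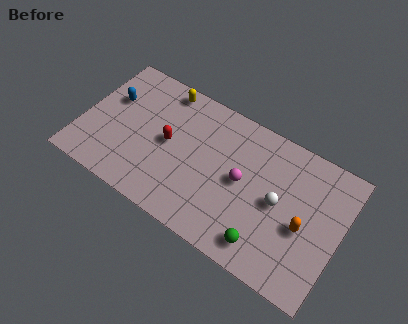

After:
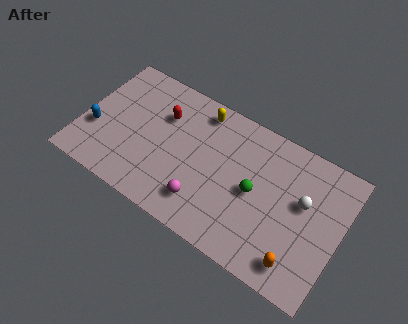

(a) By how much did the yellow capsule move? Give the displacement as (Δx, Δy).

(2.0, -0.2)

The yellow capsule started near (3.8, 6.4) and ended near (5.8, 6.2).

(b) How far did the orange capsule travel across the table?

1.9

The orange capsule moved from about (11.7, 3.1) to (11.7, 1.2), a distance of √(0.0² + 1.9²) ≈ 1.9.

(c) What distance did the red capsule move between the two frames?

1.4

The red capsule moved from about (4.5, 3.7) to (4.0, 5.0), a distance of √(0.5² + 1.3²) ≈ 1.4.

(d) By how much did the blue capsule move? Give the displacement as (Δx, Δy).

(-0.5, -2.0)

From the two frames, the blue capsule sits at roughly (1.3, 4.6) before and (0.8, 2.6) after.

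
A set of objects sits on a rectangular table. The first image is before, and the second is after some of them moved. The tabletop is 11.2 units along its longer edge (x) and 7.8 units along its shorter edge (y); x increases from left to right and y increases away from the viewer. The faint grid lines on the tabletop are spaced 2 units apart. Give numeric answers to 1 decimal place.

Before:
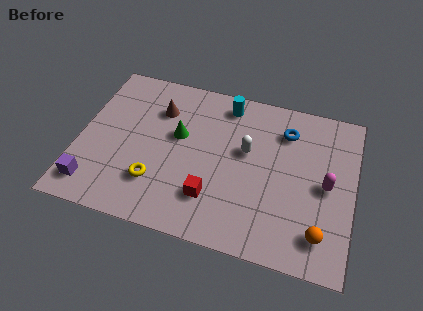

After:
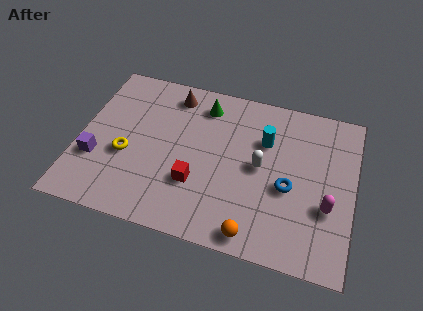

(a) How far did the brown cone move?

1.0

From (3.1, 5.7) to (3.6, 6.6), the brown cone covered √(0.5² + 0.9²) ≈ 1.0 units.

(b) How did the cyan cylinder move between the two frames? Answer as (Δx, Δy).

(1.7, -1.4)

From the two frames, the cyan cylinder sits at roughly (5.8, 6.7) before and (7.5, 5.3) after.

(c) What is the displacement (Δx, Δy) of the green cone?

(0.9, 1.8)

From the two frames, the green cone sits at roughly (4.0, 4.6) before and (4.9, 6.4) after.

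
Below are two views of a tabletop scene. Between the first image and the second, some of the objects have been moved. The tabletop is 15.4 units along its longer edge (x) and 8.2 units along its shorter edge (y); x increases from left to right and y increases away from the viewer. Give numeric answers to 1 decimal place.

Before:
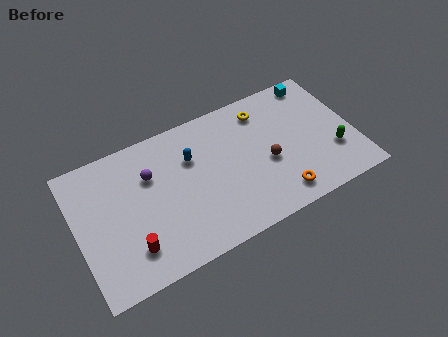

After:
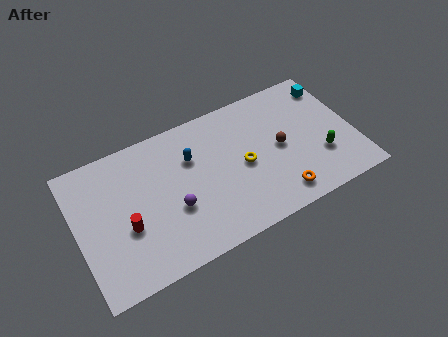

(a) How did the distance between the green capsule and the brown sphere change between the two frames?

-1.1

They were about 3.7 units apart before and 2.6 after — 1.1 units closer together.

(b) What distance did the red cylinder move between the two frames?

1.3

The red cylinder was near (2.7, 1.9) before and (2.6, 3.2) after, so it travelled √(0.1² + 1.3²) ≈ 1.3 units.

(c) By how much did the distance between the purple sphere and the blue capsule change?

+0.5

They were about 2.3 units apart before and 2.8 after — 0.5 units further apart.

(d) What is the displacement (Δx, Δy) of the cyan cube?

(0.8, -0.6)

The cyan cube started near (13.8, 7.3) and ended near (14.6, 6.7).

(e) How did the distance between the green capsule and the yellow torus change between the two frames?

-0.9

They were about 5.3 units apart before and 4.4 after — 0.9 units closer together.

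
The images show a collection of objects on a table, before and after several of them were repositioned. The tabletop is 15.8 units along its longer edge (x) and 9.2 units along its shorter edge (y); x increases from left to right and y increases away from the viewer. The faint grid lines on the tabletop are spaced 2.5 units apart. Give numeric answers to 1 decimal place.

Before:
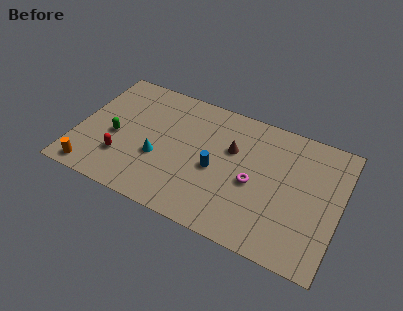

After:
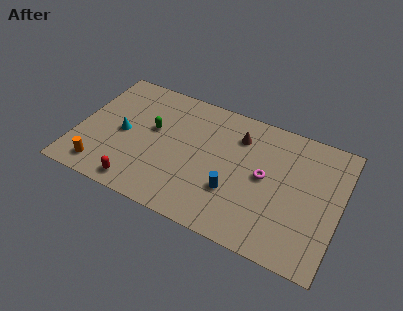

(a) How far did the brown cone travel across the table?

1.1

The brown cone was near (9.2, 5.9) before and (9.5, 7.0) after, so it travelled √(0.3² + 1.1²) ≈ 1.1 units.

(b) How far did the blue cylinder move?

1.6

The blue cylinder moved from about (8.4, 4.1) to (9.6, 3.0), a distance of √(1.2² + 1.1²) ≈ 1.6.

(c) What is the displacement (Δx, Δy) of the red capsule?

(1.2, -1.5)

From the two frames, the red capsule sits at roughly (2.9, 2.6) before and (4.1, 1.1) after.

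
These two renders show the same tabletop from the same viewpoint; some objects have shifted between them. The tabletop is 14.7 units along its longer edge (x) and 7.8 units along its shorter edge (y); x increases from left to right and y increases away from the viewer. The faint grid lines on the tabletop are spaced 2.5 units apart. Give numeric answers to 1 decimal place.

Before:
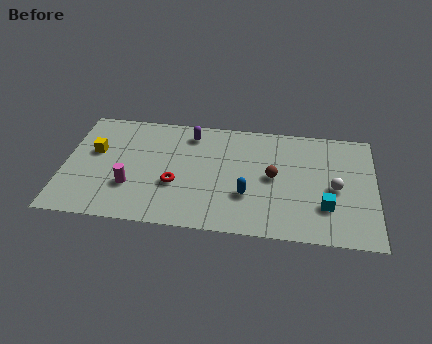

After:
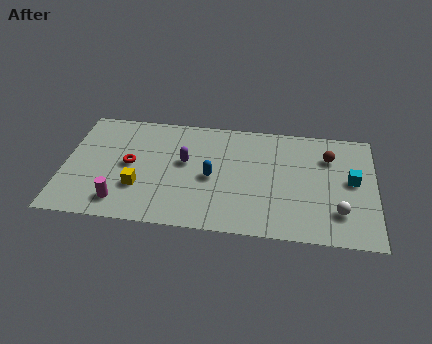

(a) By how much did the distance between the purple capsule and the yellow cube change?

-1.9

Before: roughly 4.8 units apart; after: 2.9. That's 1.9 units closer together.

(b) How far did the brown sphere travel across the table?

3.1

The brown sphere was near (9.9, 4.0) before and (12.5, 5.7) after, so it travelled √(2.6² + 1.7²) ≈ 3.1 units.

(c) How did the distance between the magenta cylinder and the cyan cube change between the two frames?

+2.0

The distance was about 9.2 in the first image and 11.2 in the second, so they moved 2.0 units further apart.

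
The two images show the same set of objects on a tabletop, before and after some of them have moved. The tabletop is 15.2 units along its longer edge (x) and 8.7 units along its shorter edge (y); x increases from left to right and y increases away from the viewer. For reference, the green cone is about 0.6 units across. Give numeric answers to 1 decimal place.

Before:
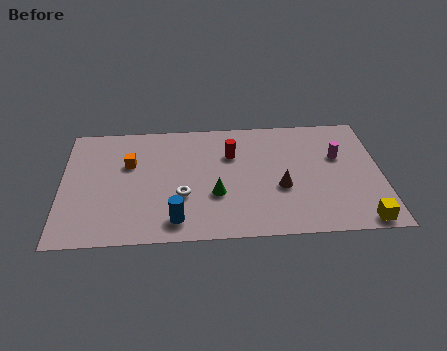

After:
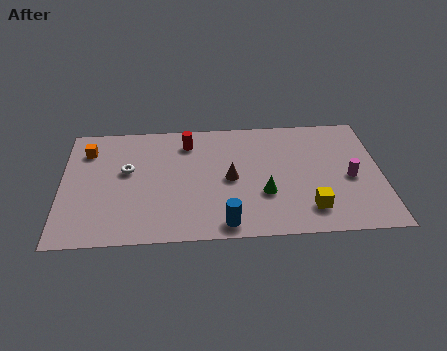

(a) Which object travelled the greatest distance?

the white torus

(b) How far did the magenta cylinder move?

1.7

The magenta cylinder moved from about (13.2, 5.5) to (13.7, 3.9), a distance of √(0.5² + 1.6²) ≈ 1.7.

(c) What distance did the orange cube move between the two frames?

2.3

The orange cube was near (3.2, 5.6) before and (1.2, 6.7) after, so it travelled √(2.0² + 1.1²) ≈ 2.3 units.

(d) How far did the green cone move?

2.3

The green cone was near (7.3, 3.1) before and (9.6, 3.0) after, so it travelled √(2.3² + 0.1²) ≈ 2.3 units.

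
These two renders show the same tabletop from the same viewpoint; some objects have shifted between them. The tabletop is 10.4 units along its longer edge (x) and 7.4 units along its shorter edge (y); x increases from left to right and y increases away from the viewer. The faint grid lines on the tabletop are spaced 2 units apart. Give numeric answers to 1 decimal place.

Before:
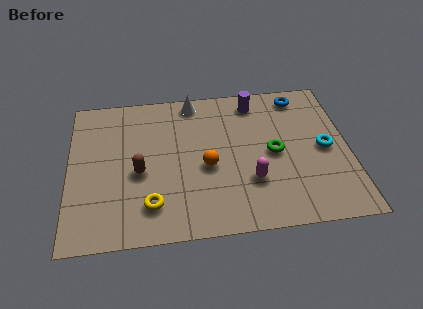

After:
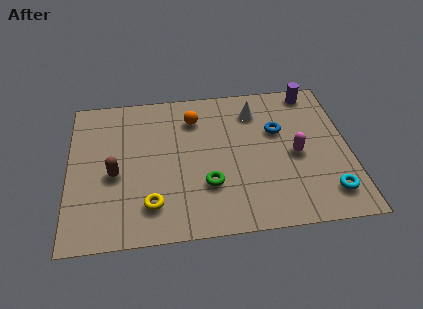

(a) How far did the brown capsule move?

0.9

The brown capsule moved from about (2.6, 3.2) to (1.7, 3.2), a distance of √(0.9² + 0.0²) ≈ 0.9.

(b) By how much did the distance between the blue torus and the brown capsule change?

-0.6

They were about 6.9 units apart before and 6.3 after — 0.6 units closer together.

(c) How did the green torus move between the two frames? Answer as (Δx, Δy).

(-2.5, -1.3)

The green torus started near (7.6, 3.6) and ended near (5.1, 2.3).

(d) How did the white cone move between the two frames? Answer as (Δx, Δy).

(2.3, -0.8)

The white cone started near (4.7, 6.6) and ended near (7.0, 5.8).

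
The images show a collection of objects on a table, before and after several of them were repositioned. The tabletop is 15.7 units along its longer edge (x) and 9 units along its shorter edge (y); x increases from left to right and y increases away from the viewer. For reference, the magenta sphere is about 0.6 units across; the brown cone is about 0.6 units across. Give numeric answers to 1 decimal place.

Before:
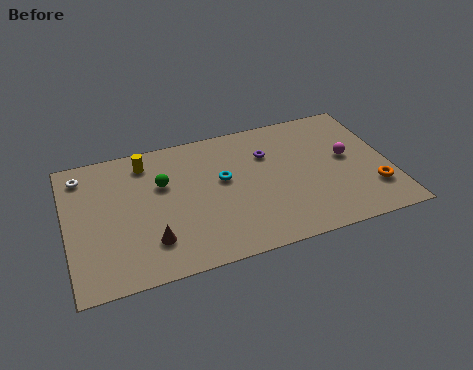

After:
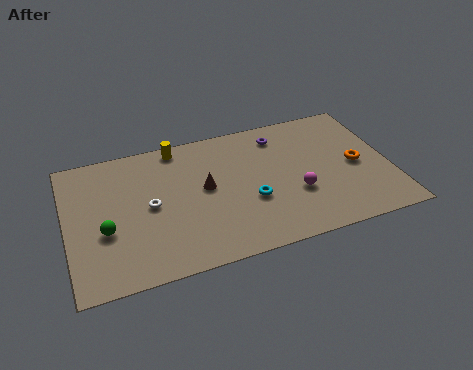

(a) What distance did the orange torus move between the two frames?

2.0

The orange torus was near (14.7, 2.4) before and (14.1, 4.3) after, so it travelled √(0.6² + 1.9²) ≈ 2.0 units.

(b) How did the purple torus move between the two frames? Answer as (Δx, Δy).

(0.7, 1.1)

The purple torus was at about (9.9, 6.3) and moved to about (10.6, 7.4).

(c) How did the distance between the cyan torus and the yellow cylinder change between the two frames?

+1.4

The distance was about 4.3 in the first image and 5.7 in the second, so they moved 1.4 units further apart.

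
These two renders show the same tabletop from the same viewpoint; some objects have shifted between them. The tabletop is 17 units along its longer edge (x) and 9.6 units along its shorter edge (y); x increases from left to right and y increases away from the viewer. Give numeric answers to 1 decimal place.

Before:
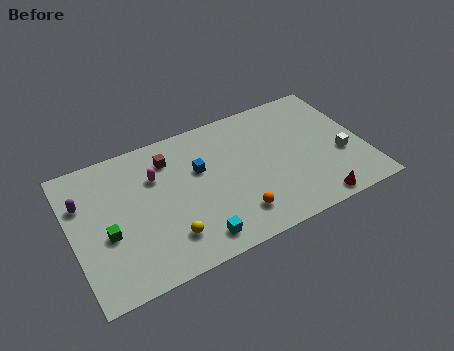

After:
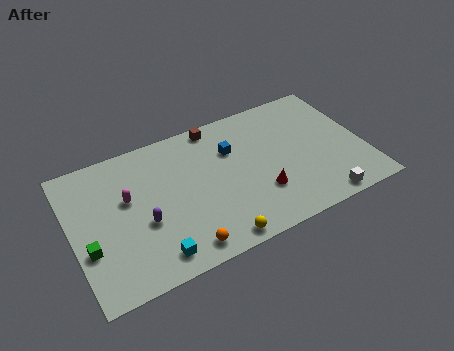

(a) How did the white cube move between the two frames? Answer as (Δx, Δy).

(-1.6, -2.7)

The white cube was at about (15.6, 3.6) and moved to about (14.0, 0.9).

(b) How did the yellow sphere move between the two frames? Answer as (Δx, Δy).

(2.6, -1.3)

From the two frames, the yellow sphere sits at roughly (5.2, 2.2) before and (7.8, 0.9) after.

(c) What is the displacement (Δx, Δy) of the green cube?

(-1.1, -0.5)

The green cube was at about (1.9, 3.9) and moved to about (0.8, 3.4).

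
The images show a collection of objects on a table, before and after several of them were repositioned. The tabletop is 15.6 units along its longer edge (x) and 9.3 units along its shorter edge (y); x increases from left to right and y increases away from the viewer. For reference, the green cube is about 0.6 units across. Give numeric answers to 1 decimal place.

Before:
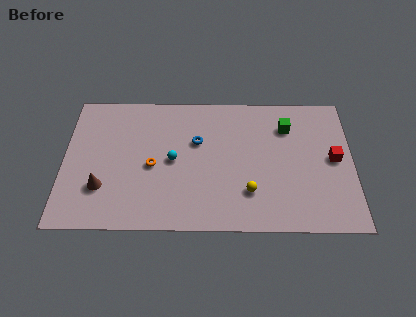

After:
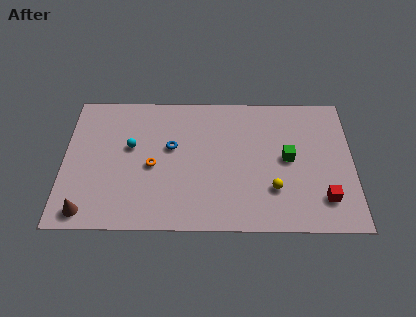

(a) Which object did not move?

the orange torus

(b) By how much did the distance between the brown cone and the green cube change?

+0.5

They were about 10.9 units apart before and 11.4 after — 0.5 units further apart.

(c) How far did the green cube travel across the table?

2.2

From (12.1, 7.0) to (12.1, 4.8), the green cube covered √(0.0² + 2.2²) ≈ 2.2 units.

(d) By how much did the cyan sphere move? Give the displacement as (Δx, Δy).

(-2.3, 0.9)

The cyan sphere started near (5.9, 4.6) and ended near (3.6, 5.5).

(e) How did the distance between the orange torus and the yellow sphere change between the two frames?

+1.2

They were about 5.5 units apart before and 6.7 after — 1.2 units further apart.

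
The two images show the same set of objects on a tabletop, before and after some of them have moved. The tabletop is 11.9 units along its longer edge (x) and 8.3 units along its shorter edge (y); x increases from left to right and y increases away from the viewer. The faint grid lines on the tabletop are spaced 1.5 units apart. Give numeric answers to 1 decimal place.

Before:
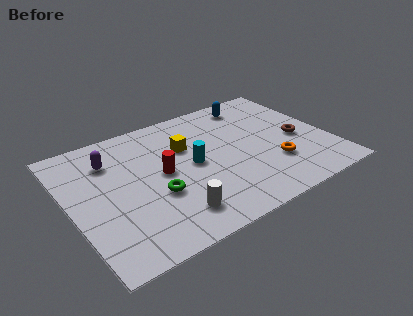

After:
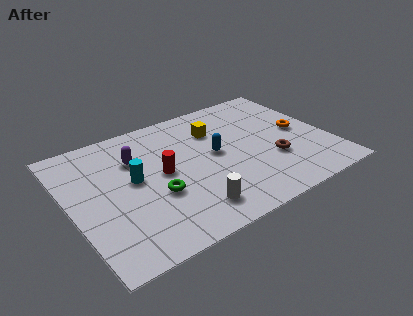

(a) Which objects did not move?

the green torus and the red cylinder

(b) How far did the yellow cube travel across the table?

1.6

From (5.5, 5.5) to (7.0, 6.0), the yellow cube covered √(1.5² + 0.5²) ≈ 1.6 units.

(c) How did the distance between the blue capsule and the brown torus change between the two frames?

-0.8

They were about 3.7 units apart before and 2.9 after — 0.8 units closer together.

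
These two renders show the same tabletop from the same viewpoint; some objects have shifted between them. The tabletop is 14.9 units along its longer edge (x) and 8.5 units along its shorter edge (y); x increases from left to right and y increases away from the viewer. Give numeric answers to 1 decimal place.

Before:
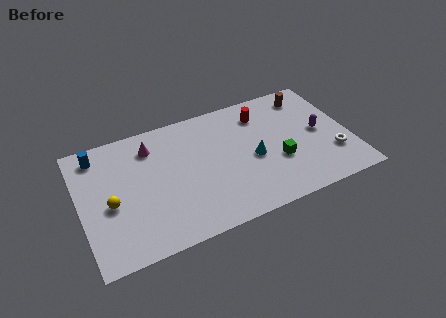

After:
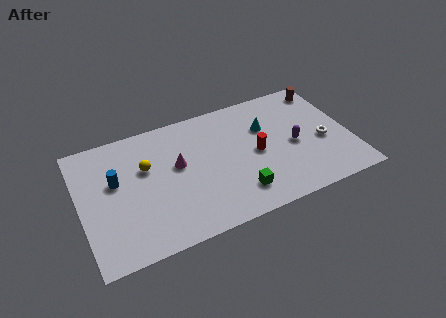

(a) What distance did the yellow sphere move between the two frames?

2.7

From (1.6, 3.7) to (3.7, 5.4), the yellow sphere covered √(2.1² + 1.7²) ≈ 2.7 units.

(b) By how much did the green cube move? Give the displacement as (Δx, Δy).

(-2.4, -1.3)

The green cube started near (10.8, 3.1) and ended near (8.4, 1.8).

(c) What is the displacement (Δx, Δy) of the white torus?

(-0.4, 1.1)

The white torus started near (13.8, 2.5) and ended near (13.4, 3.6).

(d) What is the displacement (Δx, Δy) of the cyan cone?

(0.9, 1.9)

From the two frames, the cyan cone sits at roughly (9.5, 3.8) before and (10.4, 5.7) after.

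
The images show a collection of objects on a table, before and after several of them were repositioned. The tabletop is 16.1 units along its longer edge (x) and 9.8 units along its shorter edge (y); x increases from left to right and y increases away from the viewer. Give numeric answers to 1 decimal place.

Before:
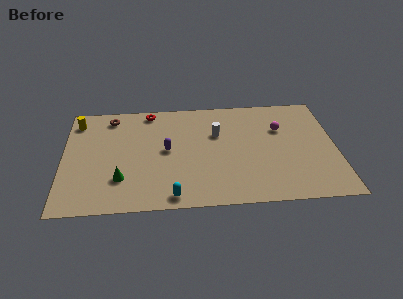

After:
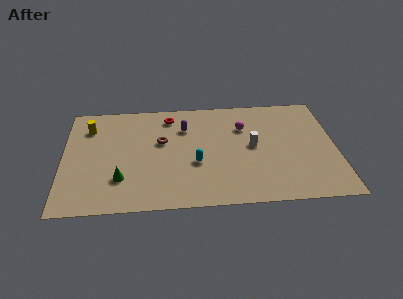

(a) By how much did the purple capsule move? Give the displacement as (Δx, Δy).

(1.1, 2.0)

The purple capsule started near (6.1, 5.1) and ended near (7.2, 7.1).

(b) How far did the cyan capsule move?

3.1

The cyan capsule was near (6.4, 1.0) before and (7.8, 3.8) after, so it travelled √(1.4² + 2.8²) ≈ 3.1 units.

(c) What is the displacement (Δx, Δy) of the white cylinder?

(2.1, -1.3)

The white cylinder started near (9.1, 6.4) and ended near (11.2, 5.1).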